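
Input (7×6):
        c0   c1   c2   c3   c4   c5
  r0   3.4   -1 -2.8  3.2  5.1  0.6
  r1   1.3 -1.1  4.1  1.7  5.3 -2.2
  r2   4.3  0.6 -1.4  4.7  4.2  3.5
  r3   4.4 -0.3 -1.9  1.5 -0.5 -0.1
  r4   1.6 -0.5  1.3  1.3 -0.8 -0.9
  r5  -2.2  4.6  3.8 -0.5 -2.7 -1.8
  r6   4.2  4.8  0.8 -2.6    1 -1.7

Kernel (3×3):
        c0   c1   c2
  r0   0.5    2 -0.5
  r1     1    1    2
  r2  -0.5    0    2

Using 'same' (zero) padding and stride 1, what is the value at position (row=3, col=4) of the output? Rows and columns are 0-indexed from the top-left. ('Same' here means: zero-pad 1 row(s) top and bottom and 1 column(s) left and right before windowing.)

The receptive field on the zero-padded input at this output position is [4.7 4.2 3.5 / 1.5 -0.5 -0.1 / 1.3 -0.8 -0.9]. Elementwise product with the kernel and sum: 4.7·0.5 + 4.2·2 + 3.5·-0.5 + 1.5·1 + -0.5·1 + -0.1·2 + 1.3·-0.5 + -0.9·2.

7.35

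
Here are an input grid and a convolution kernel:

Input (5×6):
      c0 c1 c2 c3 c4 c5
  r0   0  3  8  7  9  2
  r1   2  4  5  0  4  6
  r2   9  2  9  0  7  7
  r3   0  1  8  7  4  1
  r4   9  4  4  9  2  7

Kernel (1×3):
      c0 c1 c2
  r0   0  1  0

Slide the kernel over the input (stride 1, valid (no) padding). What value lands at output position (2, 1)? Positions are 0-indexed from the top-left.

9

The receptive field on the input at this output position is [2 9 0]. Elementwise product with the kernel and sum: 9·1.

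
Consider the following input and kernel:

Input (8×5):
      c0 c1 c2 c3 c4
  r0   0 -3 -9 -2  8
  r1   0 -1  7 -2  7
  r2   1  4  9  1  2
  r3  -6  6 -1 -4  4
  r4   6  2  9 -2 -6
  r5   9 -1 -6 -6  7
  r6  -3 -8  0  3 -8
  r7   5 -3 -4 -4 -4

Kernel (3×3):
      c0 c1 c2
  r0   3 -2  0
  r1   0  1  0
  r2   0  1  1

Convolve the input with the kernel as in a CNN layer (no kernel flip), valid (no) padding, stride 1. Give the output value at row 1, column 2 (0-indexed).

26

The receptive field on the input at this output position is [7 -2 7 / 9 1 2 / -1 -4 4]. Elementwise product with the kernel and sum: 7·3 + -2·-2 + 1·1 + -4·1 + 4·1.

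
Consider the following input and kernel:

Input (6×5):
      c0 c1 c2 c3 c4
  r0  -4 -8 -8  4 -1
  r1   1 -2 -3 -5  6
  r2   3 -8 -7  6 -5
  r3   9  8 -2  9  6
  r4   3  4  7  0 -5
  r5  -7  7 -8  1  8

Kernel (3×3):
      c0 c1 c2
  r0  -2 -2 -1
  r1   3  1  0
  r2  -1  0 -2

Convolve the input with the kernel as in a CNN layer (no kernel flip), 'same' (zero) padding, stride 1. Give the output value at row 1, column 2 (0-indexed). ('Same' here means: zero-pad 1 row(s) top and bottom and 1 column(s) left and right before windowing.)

15

The receptive field on the zero-padded input at this output position is [-8 -8 4 / -2 -3 -5 / -8 -7 6]. Elementwise product with the kernel and sum: -8·-2 + -8·-2 + 4·-1 + -2·3 + -3·1 + -8·-1 + 6·-2.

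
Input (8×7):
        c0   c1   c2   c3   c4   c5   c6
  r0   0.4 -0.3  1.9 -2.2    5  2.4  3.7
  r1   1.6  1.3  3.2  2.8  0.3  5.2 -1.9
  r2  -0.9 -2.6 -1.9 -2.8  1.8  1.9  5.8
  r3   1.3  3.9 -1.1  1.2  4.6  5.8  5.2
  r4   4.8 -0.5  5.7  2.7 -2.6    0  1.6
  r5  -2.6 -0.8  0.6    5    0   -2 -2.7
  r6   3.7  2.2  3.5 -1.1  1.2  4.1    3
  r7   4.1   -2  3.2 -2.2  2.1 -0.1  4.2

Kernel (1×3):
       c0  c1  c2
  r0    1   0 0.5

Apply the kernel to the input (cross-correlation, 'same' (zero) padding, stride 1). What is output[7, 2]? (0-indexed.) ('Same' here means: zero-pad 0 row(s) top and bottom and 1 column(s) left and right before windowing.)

The receptive field on the zero-padded input at this output position is [-2 3.2 -2.2]. Elementwise product with the kernel and sum: -2·1 + -2.2·0.5.

-3.1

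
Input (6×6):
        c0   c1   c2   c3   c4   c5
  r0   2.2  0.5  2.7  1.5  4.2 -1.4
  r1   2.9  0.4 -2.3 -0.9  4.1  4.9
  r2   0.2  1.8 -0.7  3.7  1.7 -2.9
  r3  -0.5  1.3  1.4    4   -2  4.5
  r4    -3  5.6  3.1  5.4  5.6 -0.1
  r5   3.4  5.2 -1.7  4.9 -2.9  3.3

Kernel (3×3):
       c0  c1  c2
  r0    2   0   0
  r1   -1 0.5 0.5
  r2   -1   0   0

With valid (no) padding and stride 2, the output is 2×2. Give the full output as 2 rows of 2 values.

0.35 10
5.25 -4.9

Output[0,0]: The receptive field on the input at this output position is [2.2 0.5 2.7 / 2.9 0.4 -2.3 / 0.2 1.8 -0.7]. Elementwise product with the kernel and sum: 2.2·2 + 2.9·-1 + 0.4·0.5 + -2.3·0.5 + 0.2·-1.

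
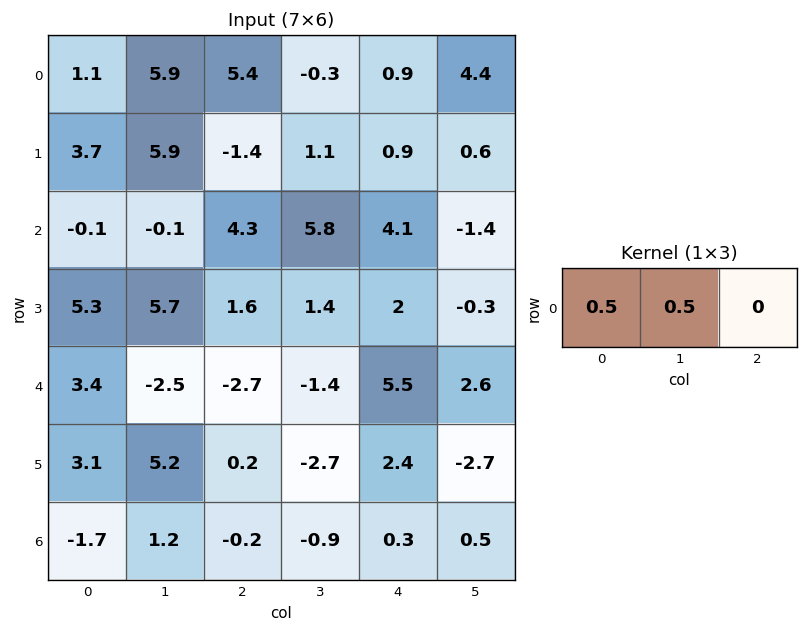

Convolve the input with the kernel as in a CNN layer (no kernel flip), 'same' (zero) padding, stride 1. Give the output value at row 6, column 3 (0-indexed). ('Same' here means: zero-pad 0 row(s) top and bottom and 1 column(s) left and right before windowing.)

The receptive field on the zero-padded input at this output position is [-0.2 -0.9 0.3]. Elementwise product with the kernel and sum: -0.2·0.5 + -0.9·0.5.

-0.55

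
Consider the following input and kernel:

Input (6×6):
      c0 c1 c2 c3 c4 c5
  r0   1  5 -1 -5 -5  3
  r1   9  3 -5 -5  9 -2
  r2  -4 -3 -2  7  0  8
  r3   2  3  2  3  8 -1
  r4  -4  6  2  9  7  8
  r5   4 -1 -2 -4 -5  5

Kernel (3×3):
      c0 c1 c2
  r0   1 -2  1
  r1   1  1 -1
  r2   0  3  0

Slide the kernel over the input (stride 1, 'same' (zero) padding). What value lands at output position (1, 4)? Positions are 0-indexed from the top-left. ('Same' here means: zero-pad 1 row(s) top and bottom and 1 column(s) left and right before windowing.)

The receptive field on the zero-padded input at this output position is [-5 -5 3 / -5 9 -2 / 7 0 8]. Elementwise product with the kernel and sum: -5·1 + -5·-2 + 3·1 + -5·1 + 9·1 + -2·-1 + 0·3.

14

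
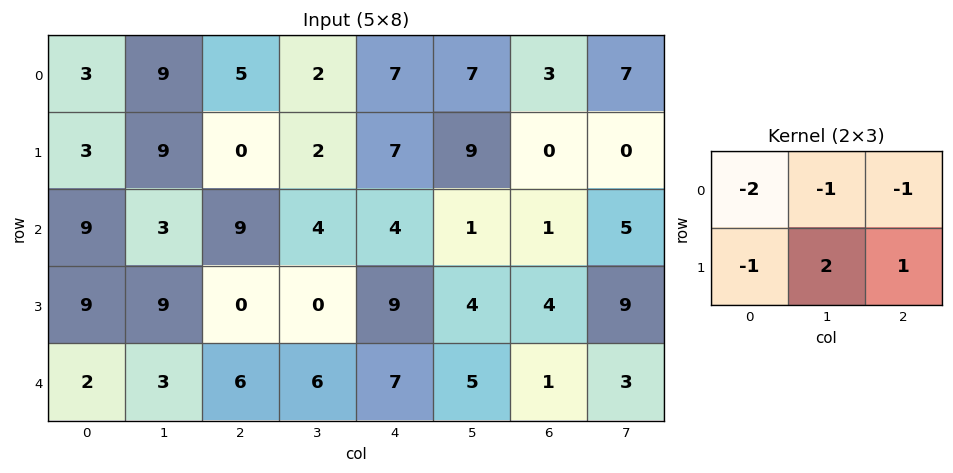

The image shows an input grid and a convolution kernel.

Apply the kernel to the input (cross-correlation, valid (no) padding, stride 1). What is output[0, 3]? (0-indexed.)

The receptive field on the input at this output position is [2 7 7 / 2 7 9]. Elementwise product with the kernel and sum: 2·-2 + 7·-1 + 7·-1 + 2·-1 + 7·2 + 9·1.

3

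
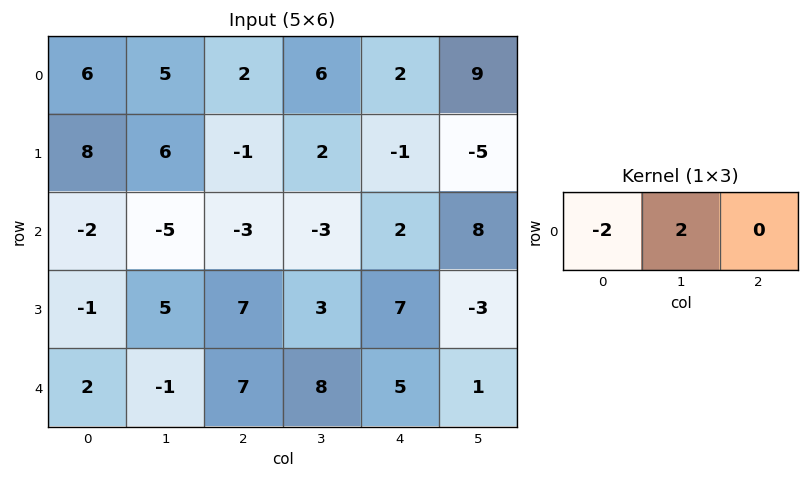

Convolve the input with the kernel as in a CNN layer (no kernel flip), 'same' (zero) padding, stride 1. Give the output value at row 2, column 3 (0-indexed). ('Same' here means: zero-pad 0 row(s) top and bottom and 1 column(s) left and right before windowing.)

0

The receptive field on the zero-padded input at this output position is [-3 -3 2]. Elementwise product with the kernel and sum: -3·-2 + -3·2.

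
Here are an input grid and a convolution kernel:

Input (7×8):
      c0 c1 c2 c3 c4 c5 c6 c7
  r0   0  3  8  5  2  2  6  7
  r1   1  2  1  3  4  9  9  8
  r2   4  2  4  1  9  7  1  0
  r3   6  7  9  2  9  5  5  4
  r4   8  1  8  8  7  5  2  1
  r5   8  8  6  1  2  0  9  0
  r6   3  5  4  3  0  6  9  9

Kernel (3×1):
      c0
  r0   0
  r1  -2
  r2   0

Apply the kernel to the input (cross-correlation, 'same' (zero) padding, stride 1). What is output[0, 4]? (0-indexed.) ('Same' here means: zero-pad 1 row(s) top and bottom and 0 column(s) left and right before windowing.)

-4

The receptive field on the zero-padded input at this output position is [0 / 2 / 4]. Elementwise product with the kernel and sum: 2·-2.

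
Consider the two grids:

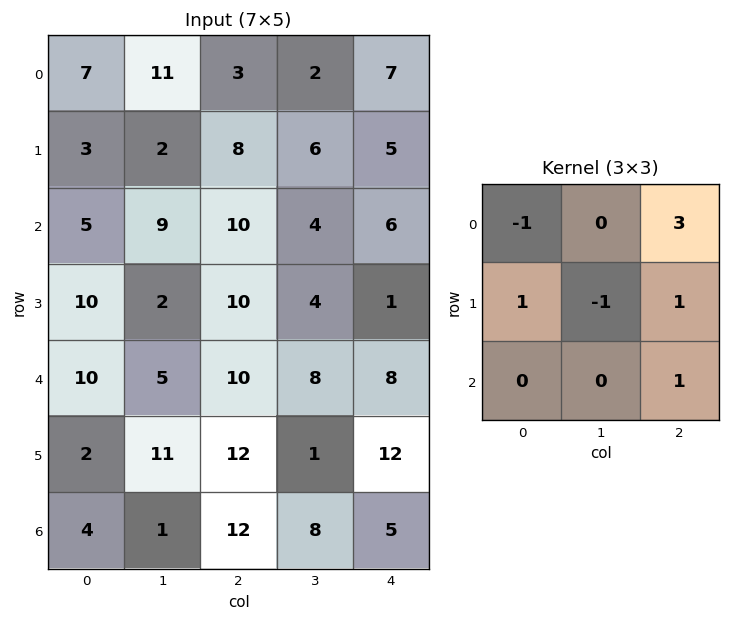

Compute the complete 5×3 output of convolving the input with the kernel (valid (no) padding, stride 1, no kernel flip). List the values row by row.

21 -1 31
37 23 20
53 7 23
47 14 15
35 27 42

Output[0,0]: The receptive field on the input at this output position is [7 11 3 / 3 2 8 / 5 9 10]. Elementwise product with the kernel and sum: 7·-1 + 3·3 + 3·1 + 2·-1 + 8·1 + 10·1.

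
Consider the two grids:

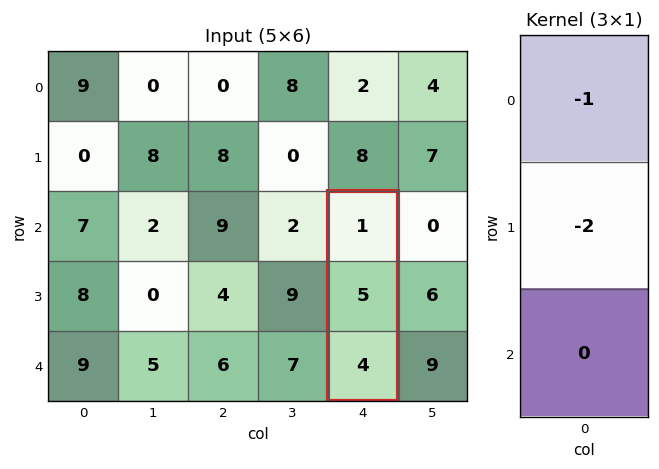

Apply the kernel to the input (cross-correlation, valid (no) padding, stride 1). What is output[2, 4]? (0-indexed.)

-11

The receptive field on the input at this output position is [1 / 5 / 4]. Elementwise product with the kernel and sum: 1·-1 + 5·-2.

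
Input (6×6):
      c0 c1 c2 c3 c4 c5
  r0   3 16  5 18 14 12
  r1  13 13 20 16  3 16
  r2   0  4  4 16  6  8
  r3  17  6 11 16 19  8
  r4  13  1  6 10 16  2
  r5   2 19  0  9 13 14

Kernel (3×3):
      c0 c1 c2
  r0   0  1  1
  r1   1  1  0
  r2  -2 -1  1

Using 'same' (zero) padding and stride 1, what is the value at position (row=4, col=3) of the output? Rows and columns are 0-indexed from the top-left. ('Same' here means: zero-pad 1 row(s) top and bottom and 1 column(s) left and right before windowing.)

The receptive field on the zero-padded input at this output position is [11 16 19 / 6 10 16 / 0 9 13]. Elementwise product with the kernel and sum: 16·1 + 19·1 + 6·1 + 10·1 + 0·-2 + 9·-1 + 13·1.

55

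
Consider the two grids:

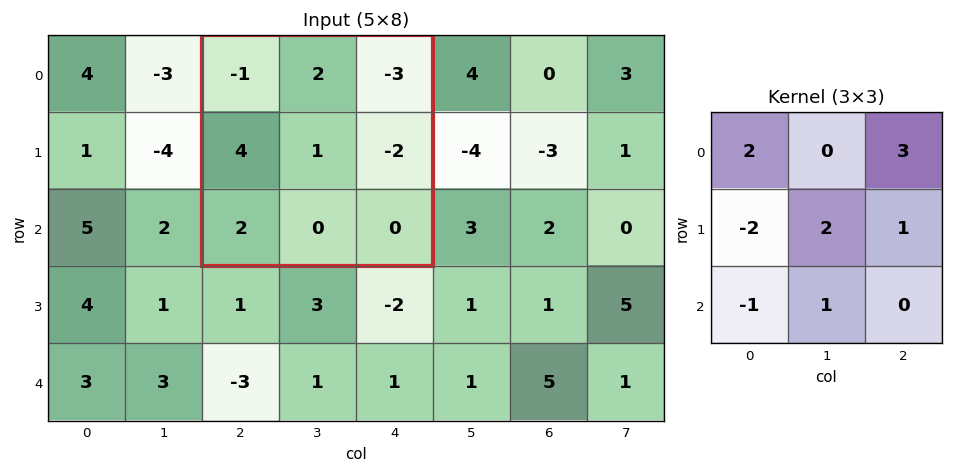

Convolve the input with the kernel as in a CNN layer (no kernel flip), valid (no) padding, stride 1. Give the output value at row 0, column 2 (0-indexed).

-21

The receptive field on the input at this output position is [-1 2 -3 / 4 1 -2 / 2 0 0]. Elementwise product with the kernel and sum: -1·2 + -3·3 + 4·-2 + 1·2 + -2·1 + 2·-1 + 0·1.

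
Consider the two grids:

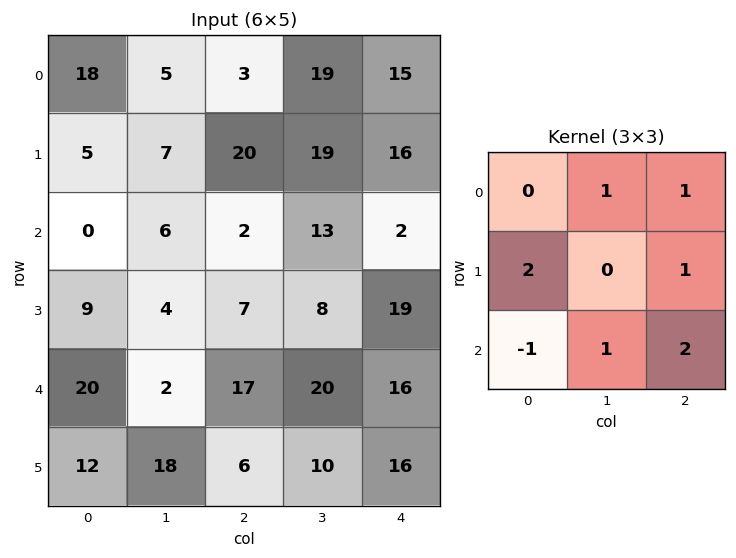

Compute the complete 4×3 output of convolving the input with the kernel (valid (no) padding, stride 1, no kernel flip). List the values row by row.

48 77 105
38 83 80
49 86 83
86 47 113

Output[0,0]: The receptive field on the input at this output position is [18 5 3 / 5 7 20 / 0 6 2]. Elementwise product with the kernel and sum: 5·1 + 3·1 + 5·2 + 20·1 + 0·-1 + 6·1 + 2·2.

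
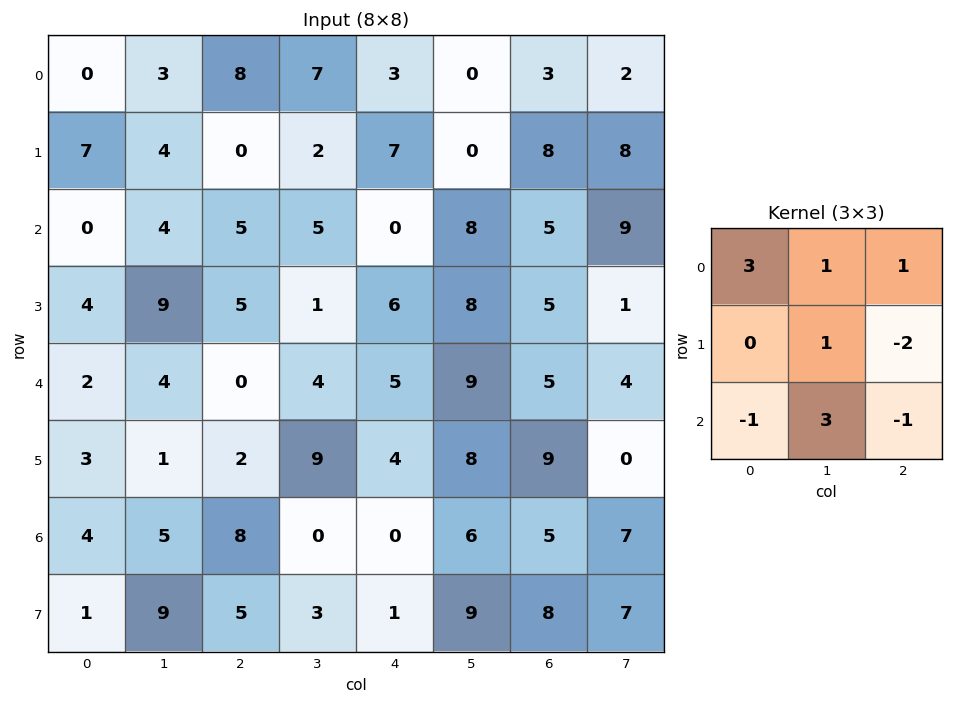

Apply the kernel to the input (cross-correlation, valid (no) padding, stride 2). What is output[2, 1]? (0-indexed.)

The receptive field on the input at this output position is [0 4 5 / 2 9 4 / 8 0 0]. Elementwise product with the kernel and sum: 0·3 + 4·1 + 5·1 + 9·1 + 4·-2 + 8·-1 + 0·3 + 0·-1.

2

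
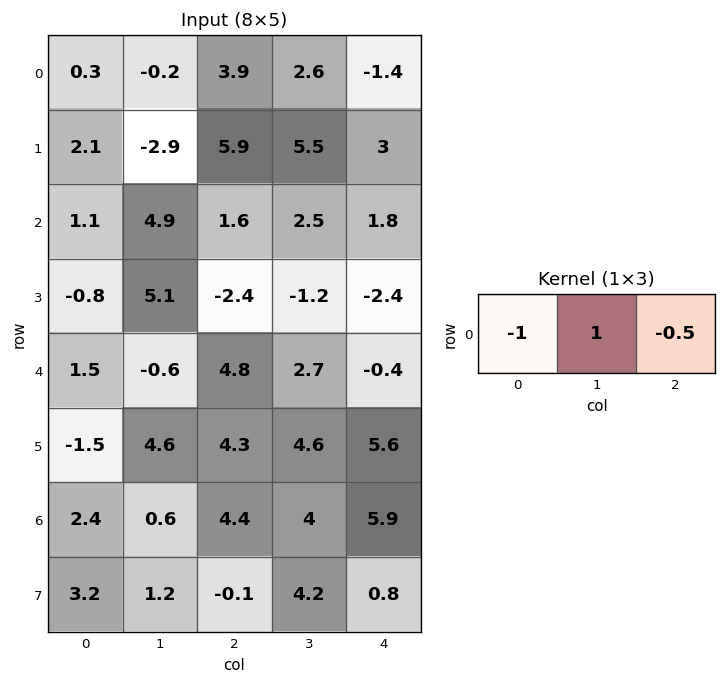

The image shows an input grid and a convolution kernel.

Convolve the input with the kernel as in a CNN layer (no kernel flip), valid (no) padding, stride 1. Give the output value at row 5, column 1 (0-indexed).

-2.6

The receptive field on the input at this output position is [4.6 4.3 4.6]. Elementwise product with the kernel and sum: 4.6·-1 + 4.3·1 + 4.6·-0.5.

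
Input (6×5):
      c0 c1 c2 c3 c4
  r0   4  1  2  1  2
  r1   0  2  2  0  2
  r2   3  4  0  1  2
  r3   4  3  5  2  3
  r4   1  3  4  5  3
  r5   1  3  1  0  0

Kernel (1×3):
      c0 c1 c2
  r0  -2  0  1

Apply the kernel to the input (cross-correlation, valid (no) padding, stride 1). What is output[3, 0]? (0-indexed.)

The receptive field on the input at this output position is [4 3 5]. Elementwise product with the kernel and sum: 4·-2 + 5·1.

-3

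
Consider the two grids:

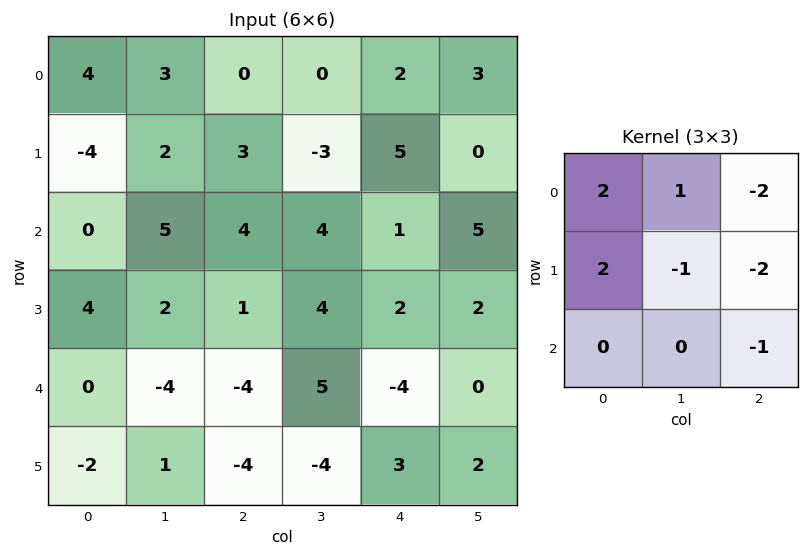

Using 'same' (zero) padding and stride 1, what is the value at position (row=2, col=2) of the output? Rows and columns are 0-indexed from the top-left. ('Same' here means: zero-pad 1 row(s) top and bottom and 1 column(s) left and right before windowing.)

The receptive field on the zero-padded input at this output position is [2 3 -3 / 5 4 4 / 2 1 4]. Elementwise product with the kernel and sum: 2·2 + 3·1 + -3·-2 + 5·2 + 4·-1 + 4·-2 + 4·-1.

7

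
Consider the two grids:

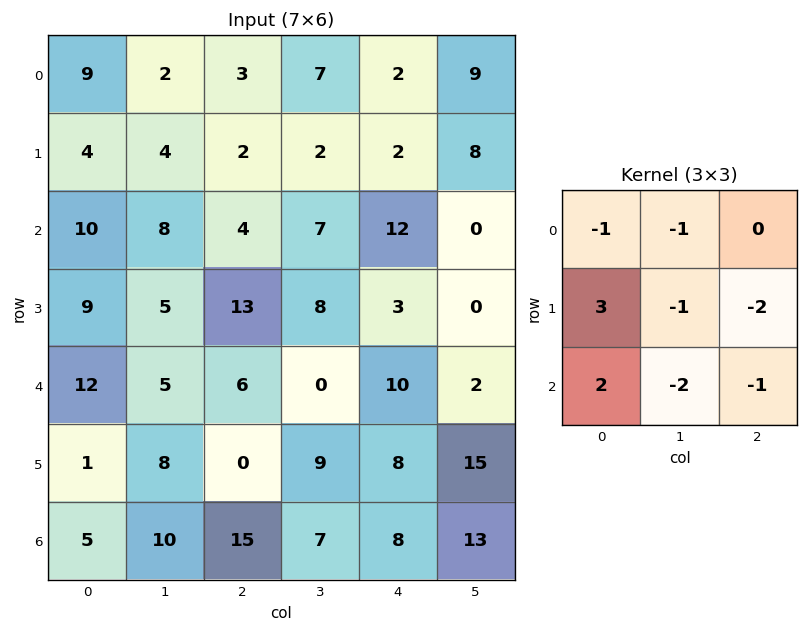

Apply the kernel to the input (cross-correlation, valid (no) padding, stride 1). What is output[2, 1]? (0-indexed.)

-28

The receptive field on the input at this output position is [8 4 7 / 5 13 8 / 5 6 0]. Elementwise product with the kernel and sum: 8·-1 + 4·-1 + 5·3 + 13·-1 + 8·-2 + 5·2 + 6·-2 + 0·-1.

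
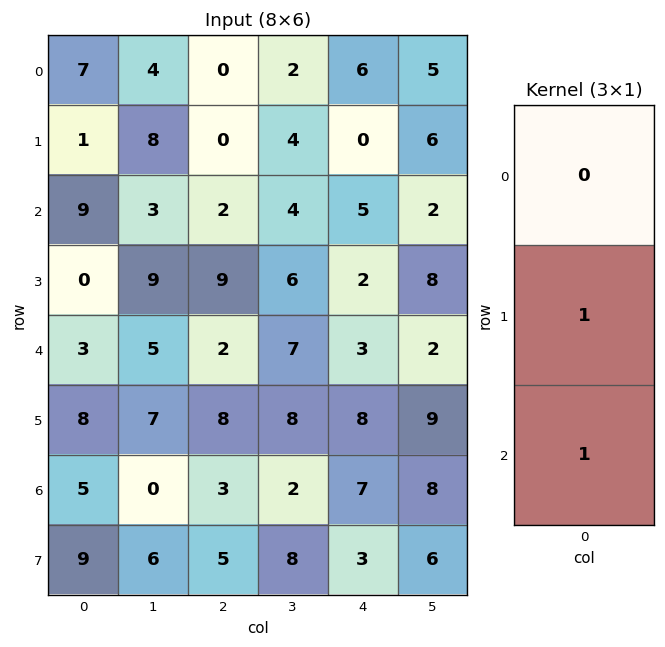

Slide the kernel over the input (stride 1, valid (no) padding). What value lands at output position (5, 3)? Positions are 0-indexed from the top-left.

The receptive field on the input at this output position is [8 / 2 / 8]. Elementwise product with the kernel and sum: 2·1 + 8·1.

10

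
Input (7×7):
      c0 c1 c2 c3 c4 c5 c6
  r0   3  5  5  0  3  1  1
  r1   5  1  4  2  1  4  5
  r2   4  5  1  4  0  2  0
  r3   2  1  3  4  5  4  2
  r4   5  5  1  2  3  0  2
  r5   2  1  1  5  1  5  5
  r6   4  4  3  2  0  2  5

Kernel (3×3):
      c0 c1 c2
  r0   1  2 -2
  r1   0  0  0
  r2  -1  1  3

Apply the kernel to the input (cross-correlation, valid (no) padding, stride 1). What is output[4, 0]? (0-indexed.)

22

The receptive field on the input at this output position is [5 5 1 / 2 1 1 / 4 4 3]. Elementwise product with the kernel and sum: 5·1 + 5·2 + 1·-2 + 4·-1 + 4·1 + 3·3.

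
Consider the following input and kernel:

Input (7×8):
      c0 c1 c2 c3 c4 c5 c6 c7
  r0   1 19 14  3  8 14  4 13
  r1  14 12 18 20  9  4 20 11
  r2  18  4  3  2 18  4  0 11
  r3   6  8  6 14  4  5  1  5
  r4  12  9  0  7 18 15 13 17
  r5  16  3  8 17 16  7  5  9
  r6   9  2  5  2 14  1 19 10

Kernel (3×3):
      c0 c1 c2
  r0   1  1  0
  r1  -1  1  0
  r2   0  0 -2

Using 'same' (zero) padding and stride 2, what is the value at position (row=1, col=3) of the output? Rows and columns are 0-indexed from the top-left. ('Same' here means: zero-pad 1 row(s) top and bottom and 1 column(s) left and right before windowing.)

10

The receptive field on the zero-padded input at this output position is [4 20 11 / 4 0 11 / 5 1 5]. Elementwise product with the kernel and sum: 4·1 + 20·1 + 4·-1 + 0·1 + 5·-2.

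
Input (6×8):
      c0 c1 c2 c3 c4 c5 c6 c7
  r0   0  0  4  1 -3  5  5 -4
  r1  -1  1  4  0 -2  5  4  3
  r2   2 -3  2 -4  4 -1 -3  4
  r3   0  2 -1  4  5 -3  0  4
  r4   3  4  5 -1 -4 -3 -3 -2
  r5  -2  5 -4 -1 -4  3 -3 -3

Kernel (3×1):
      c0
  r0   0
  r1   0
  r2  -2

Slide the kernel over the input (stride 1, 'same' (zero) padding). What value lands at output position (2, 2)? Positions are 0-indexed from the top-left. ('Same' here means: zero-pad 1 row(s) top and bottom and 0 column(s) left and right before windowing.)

2

The receptive field on the zero-padded input at this output position is [4 / 2 / -1]. Elementwise product with the kernel and sum: -1·-2.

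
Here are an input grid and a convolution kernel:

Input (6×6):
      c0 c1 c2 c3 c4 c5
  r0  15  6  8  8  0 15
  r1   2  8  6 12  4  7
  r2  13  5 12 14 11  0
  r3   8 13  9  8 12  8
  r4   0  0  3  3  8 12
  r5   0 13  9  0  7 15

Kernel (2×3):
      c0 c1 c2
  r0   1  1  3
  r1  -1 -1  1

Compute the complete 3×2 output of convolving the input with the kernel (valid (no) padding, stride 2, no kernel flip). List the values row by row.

41 2
42 54
5 28

Output[0,0]: The receptive field on the input at this output position is [15 6 8 / 2 8 6]. Elementwise product with the kernel and sum: 15·1 + 6·1 + 8·3 + 2·-1 + 8·-1 + 6·1.
Output[0,1]: The receptive field on the input at this output position is [8 8 0 / 6 12 4]. Elementwise product with the kernel and sum: 8·1 + 8·1 + 0·3 + 6·-1 + 12·-1 + 4·1.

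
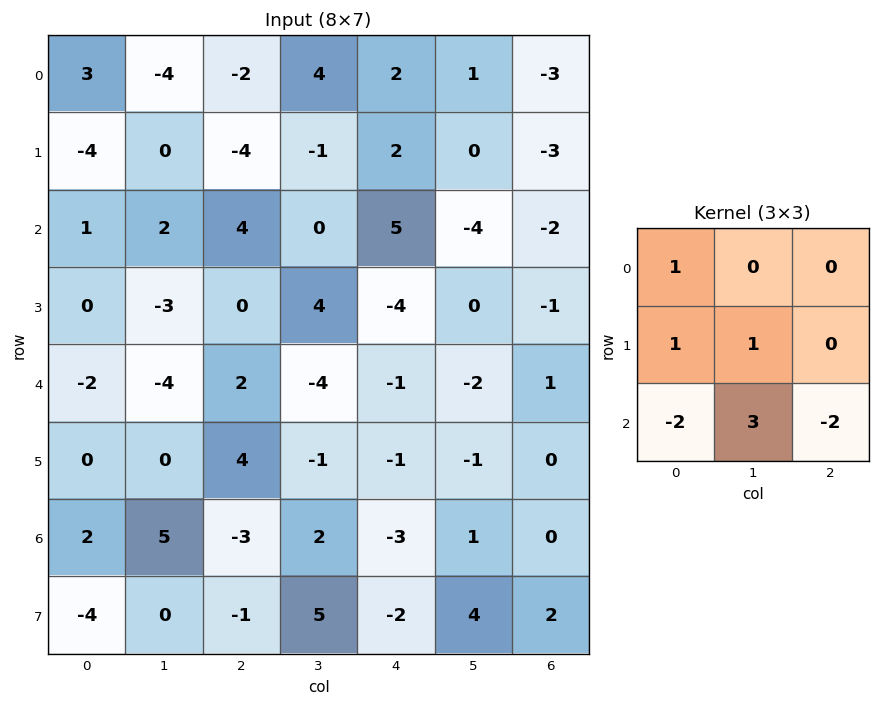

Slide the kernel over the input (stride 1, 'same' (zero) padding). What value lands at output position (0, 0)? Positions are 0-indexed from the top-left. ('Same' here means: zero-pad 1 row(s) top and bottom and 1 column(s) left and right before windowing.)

-9

The receptive field on the zero-padded input at this output position is [0 0 0 / 0 3 -4 / 0 -4 0]. Elementwise product with the kernel and sum: 0·1 + 0·1 + 3·1 + 0·-2 + -4·3 + 0·-2.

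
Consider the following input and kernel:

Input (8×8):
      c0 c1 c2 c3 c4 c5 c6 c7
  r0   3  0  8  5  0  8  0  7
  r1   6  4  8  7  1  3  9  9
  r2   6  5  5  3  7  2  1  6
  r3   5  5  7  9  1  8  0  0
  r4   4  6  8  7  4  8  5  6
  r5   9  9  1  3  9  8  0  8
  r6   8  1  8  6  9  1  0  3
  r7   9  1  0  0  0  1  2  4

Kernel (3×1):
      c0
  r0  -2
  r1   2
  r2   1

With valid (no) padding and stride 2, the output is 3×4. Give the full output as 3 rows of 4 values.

12 5 9 19
2 12 -8 3
18 -6 19 -10

Output[0,0]: The receptive field on the input at this output position is [3 / 6 / 6]. Elementwise product with the kernel and sum: 3·-2 + 6·2 + 6·1.
Output[0,1]: The receptive field on the input at this output position is [8 / 8 / 5]. Elementwise product with the kernel and sum: 8·-2 + 8·2 + 5·1.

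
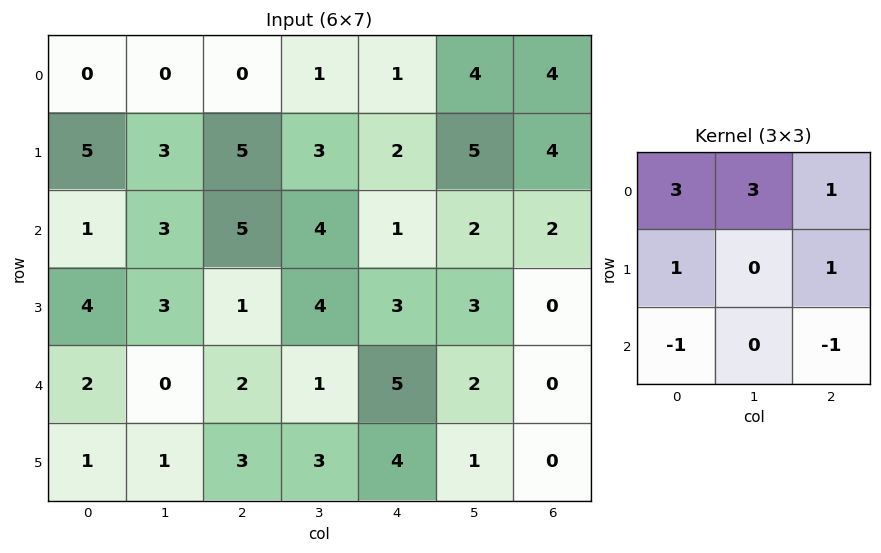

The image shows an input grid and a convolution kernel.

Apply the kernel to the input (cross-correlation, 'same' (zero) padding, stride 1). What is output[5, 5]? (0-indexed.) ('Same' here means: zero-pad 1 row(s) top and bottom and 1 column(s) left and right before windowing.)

25

The receptive field on the zero-padded input at this output position is [5 2 0 / 4 1 0 / 0 0 0]. Elementwise product with the kernel and sum: 5·3 + 2·3 + 0·1 + 4·1 + 0·1 + 0·-1 + 0·-1.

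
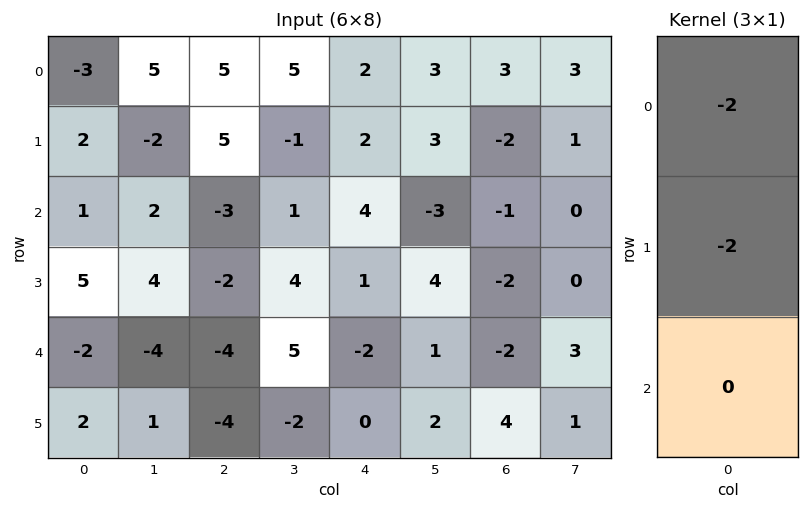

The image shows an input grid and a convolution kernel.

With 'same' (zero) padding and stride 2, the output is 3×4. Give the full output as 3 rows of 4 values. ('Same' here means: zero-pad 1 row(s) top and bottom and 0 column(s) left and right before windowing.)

6 -10 -4 -6
-6 -4 -12 6
-6 12 2 8

Output[0,0]: The receptive field on the zero-padded input at this output position is [0 / -3 / 2]. Elementwise product with the kernel and sum: 0·-2 + -3·-2.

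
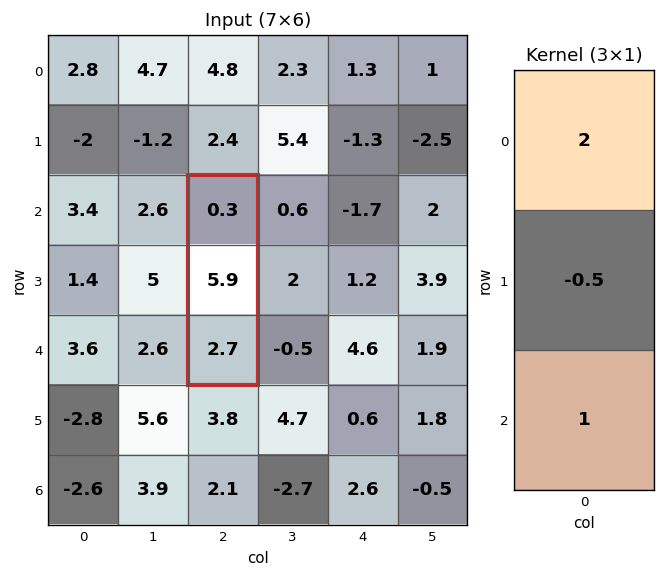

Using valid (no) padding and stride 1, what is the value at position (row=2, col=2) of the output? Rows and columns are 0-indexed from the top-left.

0.35

The receptive field on the input at this output position is [0.3 / 5.9 / 2.7]. Elementwise product with the kernel and sum: 0.3·2 + 5.9·-0.5 + 2.7·1.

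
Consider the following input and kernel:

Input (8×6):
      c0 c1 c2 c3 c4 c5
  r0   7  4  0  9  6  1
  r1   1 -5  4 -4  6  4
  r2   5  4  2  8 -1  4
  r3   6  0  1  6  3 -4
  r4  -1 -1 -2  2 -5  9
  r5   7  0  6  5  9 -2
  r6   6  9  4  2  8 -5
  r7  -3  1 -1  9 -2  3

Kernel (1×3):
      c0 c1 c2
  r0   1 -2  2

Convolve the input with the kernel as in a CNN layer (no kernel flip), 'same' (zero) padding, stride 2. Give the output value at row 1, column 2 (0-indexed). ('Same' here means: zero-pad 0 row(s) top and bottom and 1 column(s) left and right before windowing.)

18

The receptive field on the zero-padded input at this output position is [8 -1 4]. Elementwise product with the kernel and sum: 8·1 + -1·-2 + 4·2.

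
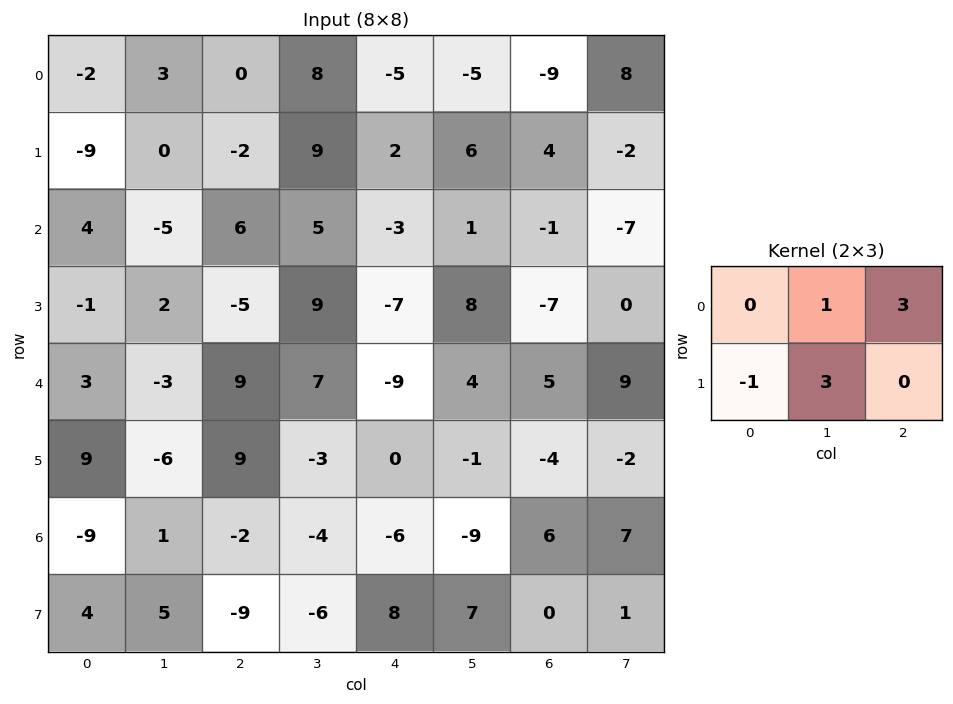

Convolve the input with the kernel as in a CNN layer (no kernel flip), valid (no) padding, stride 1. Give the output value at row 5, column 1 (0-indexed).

The receptive field on the input at this output position is [-6 9 -3 / 1 -2 -4]. Elementwise product with the kernel and sum: 9·1 + -3·3 + 1·-1 + -2·3.

-7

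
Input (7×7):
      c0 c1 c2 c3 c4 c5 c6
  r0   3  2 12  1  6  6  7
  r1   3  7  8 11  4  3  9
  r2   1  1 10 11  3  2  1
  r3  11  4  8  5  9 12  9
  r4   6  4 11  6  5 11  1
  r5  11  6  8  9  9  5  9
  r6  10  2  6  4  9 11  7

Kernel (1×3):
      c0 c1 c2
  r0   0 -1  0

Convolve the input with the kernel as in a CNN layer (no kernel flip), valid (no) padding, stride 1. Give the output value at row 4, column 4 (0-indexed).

The receptive field on the input at this output position is [5 11 1]. Elementwise product with the kernel and sum: 11·-1.

-11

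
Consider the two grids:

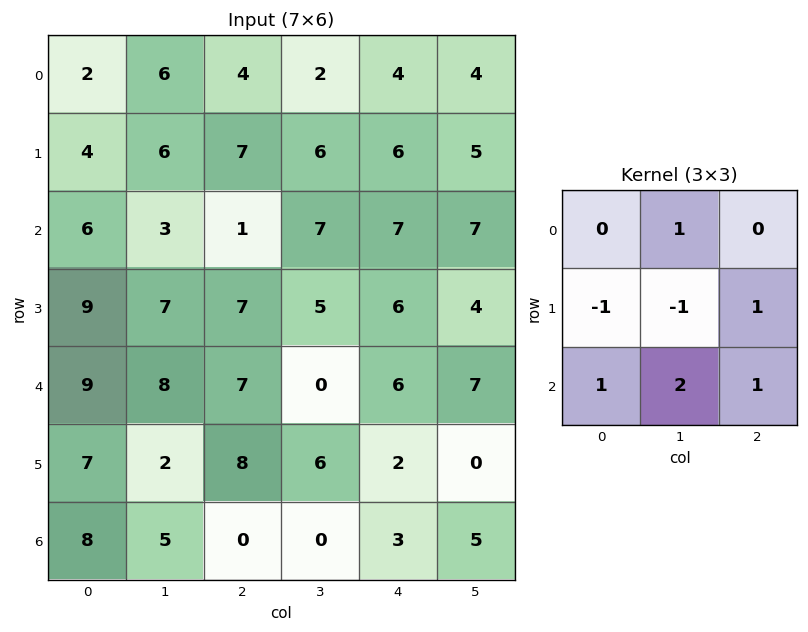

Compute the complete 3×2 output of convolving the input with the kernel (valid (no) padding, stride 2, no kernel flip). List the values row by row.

Output[0,0]: The receptive field on the input at this output position is [2 6 4 / 4 6 7 / 6 3 1]. Elementwise product with the kernel and sum: 6·1 + 4·-1 + 6·-1 + 7·1 + 6·1 + 3·2 + 1·1.

16 17
26 14
25 -9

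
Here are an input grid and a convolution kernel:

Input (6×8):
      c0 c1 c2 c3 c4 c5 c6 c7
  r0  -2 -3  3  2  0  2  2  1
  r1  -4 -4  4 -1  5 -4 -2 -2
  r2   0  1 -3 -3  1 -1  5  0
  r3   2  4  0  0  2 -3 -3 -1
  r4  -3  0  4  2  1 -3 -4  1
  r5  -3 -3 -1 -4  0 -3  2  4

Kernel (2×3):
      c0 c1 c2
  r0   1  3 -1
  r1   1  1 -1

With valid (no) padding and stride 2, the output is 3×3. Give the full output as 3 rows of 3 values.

Output[0,0]: The receptive field on the input at this output position is [-2 -3 3 / -4 -4 4]. Elementwise product with the kernel and sum: -2·1 + -3·3 + 3·-1 + -4·1 + -4·1 + 4·-1.
Output[0,1]: The receptive field on the input at this output position is [3 2 0 / 4 -1 5]. Elementwise product with the kernel and sum: 3·1 + 2·3 + 0·-1 + 4·1 + -1·1 + 5·-1.

-26 7 7
12 -15 -5
-12 4 -9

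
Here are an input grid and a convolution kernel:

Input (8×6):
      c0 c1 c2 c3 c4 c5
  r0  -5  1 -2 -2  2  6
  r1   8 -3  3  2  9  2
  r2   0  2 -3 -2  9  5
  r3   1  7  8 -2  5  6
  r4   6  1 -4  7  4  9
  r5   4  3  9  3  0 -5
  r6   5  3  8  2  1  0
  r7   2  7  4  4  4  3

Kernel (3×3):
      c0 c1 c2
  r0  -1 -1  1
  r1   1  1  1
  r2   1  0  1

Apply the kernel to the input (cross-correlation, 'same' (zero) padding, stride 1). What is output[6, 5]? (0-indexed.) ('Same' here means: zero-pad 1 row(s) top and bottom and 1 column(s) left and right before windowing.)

10

The receptive field on the zero-padded input at this output position is [0 -5 0 / 1 0 0 / 4 3 0]. Elementwise product with the kernel and sum: 0·-1 + -5·-1 + 0·1 + 1·1 + 0·1 + 0·1 + 4·1 + 0·1.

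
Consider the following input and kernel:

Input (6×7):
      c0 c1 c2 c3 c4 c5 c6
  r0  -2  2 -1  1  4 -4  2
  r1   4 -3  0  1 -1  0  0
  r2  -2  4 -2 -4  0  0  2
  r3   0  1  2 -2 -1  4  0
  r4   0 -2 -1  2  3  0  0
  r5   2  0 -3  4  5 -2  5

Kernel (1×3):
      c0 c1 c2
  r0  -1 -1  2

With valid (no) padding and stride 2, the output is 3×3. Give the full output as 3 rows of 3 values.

Output[0,0]: The receptive field on the input at this output position is [-2 2 -1]. Elementwise product with the kernel and sum: -2·-1 + 2·-1 + -1·2.

-2 8 4
-6 6 4
0 5 -3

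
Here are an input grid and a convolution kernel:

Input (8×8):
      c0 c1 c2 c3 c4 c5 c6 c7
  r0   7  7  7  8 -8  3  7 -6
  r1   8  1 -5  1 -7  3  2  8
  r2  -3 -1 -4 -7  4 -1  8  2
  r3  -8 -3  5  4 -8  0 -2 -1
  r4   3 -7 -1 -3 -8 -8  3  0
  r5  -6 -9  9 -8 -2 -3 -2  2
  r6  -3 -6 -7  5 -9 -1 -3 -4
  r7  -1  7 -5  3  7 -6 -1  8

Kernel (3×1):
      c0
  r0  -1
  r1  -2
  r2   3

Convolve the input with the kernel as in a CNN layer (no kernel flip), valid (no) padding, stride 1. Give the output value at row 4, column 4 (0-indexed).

-15

The receptive field on the input at this output position is [-8 / -2 / -9]. Elementwise product with the kernel and sum: -8·-1 + -2·-2 + -9·3.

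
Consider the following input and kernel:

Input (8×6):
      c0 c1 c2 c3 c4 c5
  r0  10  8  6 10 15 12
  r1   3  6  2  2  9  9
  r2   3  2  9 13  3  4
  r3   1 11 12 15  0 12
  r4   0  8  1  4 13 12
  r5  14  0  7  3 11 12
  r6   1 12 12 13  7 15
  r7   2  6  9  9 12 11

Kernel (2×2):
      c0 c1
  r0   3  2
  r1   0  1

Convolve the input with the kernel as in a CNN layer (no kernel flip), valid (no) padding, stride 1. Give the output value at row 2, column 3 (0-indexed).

The receptive field on the input at this output position is [13 3 / 15 0]. Elementwise product with the kernel and sum: 13·3 + 3·2 + 0·1.

45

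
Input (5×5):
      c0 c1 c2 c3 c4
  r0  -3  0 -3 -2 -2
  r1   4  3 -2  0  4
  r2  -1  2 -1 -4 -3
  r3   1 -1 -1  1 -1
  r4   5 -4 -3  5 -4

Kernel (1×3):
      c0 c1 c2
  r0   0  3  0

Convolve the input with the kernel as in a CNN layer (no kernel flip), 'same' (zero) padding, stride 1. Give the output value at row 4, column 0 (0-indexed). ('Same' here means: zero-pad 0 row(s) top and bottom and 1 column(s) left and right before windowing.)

15

The receptive field on the zero-padded input at this output position is [0 5 -4]. Elementwise product with the kernel and sum: 5·3.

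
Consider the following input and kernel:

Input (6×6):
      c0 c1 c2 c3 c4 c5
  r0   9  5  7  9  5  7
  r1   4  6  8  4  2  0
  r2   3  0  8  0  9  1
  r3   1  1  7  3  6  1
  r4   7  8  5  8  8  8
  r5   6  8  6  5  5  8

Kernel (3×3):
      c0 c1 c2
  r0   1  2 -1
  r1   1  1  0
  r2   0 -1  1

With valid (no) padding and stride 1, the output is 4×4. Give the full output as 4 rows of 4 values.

Output[0,0]: The receptive field on the input at this output position is [9 5 7 / 4 6 8 / 3 0 8]. Elementwise product with the kernel and sum: 9·1 + 5·2 + 7·-1 + 4·1 + 6·1 + 0·-1 + 8·1.

30 16 41 10
17 22 25 12
-6 27 9 26
9 24 20 33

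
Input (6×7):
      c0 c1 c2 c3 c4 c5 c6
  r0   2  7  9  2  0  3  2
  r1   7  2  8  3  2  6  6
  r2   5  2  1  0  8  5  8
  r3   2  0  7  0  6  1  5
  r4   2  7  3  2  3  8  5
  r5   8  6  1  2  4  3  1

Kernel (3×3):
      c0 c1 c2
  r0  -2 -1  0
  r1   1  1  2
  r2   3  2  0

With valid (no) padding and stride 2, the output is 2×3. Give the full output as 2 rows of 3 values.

Output[0,0]: The receptive field on the input at this output position is [2 7 9 / 7 2 8 / 5 2 1]. Elementwise product with the kernel and sum: 2·-2 + 7·-1 + 7·1 + 2·1 + 8·2 + 5·3 + 2·2.
Output[0,1]: The receptive field on the input at this output position is [9 2 0 / 8 3 2 / 1 0 8]. Elementwise product with the kernel and sum: 9·-2 + 2·-1 + 8·1 + 3·1 + 2·2 + 1·3 + 0·2.

33 -2 51
24 30 21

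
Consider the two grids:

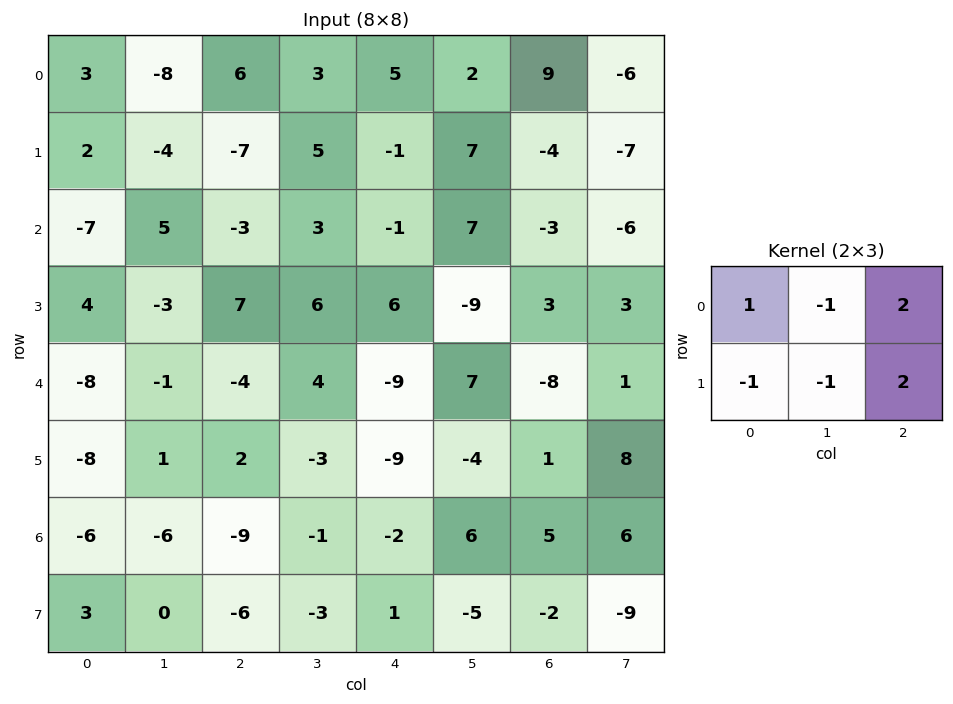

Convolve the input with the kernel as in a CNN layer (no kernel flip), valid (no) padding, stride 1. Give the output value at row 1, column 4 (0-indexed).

The receptive field on the input at this output position is [-1 7 -4 / -1 7 -3]. Elementwise product with the kernel and sum: -1·1 + 7·-1 + -4·2 + -1·-1 + 7·-1 + -3·2.

-28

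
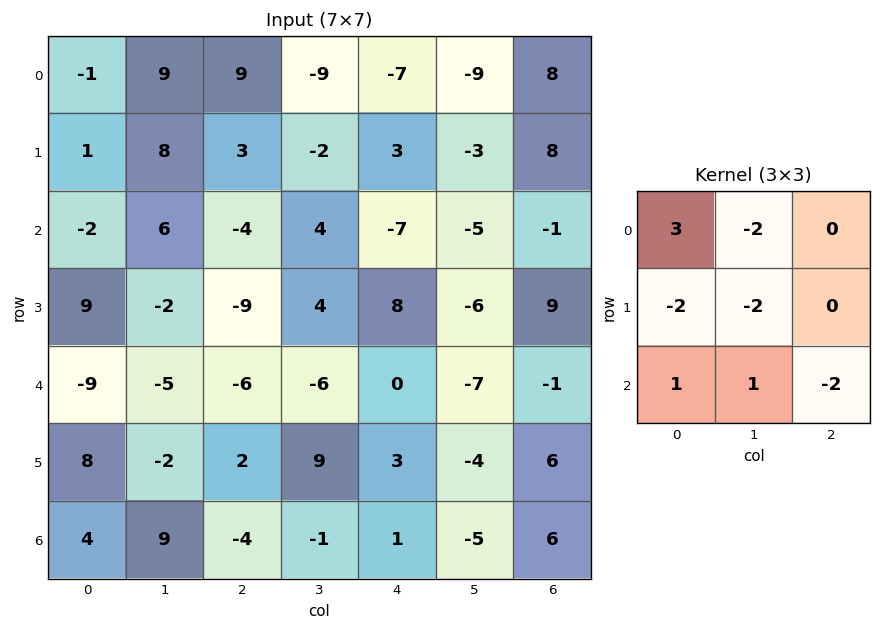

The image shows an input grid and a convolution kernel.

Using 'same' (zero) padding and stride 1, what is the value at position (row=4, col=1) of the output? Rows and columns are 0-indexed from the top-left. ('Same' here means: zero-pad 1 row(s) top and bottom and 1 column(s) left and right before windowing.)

The receptive field on the zero-padded input at this output position is [9 -2 -9 / -9 -5 -6 / 8 -2 2]. Elementwise product with the kernel and sum: 9·3 + -2·-2 + -9·-2 + -5·-2 + 8·1 + -2·1 + 2·-2.

61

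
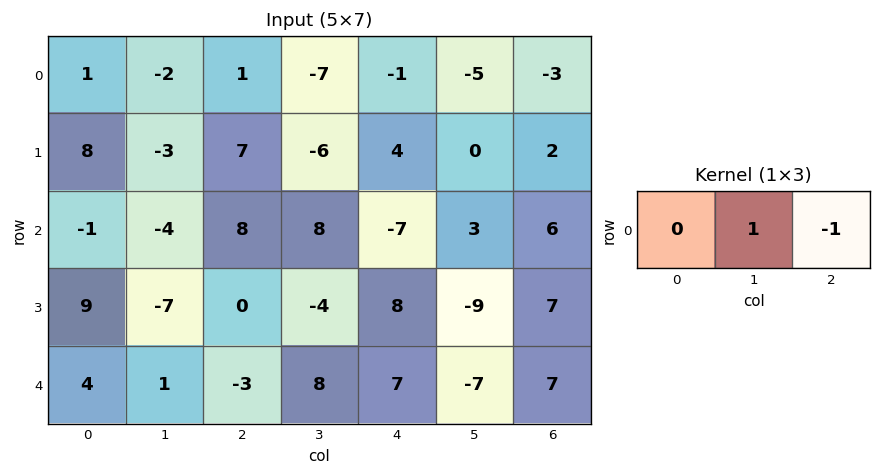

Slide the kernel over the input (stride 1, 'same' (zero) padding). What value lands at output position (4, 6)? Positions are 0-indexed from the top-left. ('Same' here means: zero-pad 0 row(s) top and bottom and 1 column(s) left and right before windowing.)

The receptive field on the zero-padded input at this output position is [-7 7 0]. Elementwise product with the kernel and sum: 7·1 + 0·-1.

7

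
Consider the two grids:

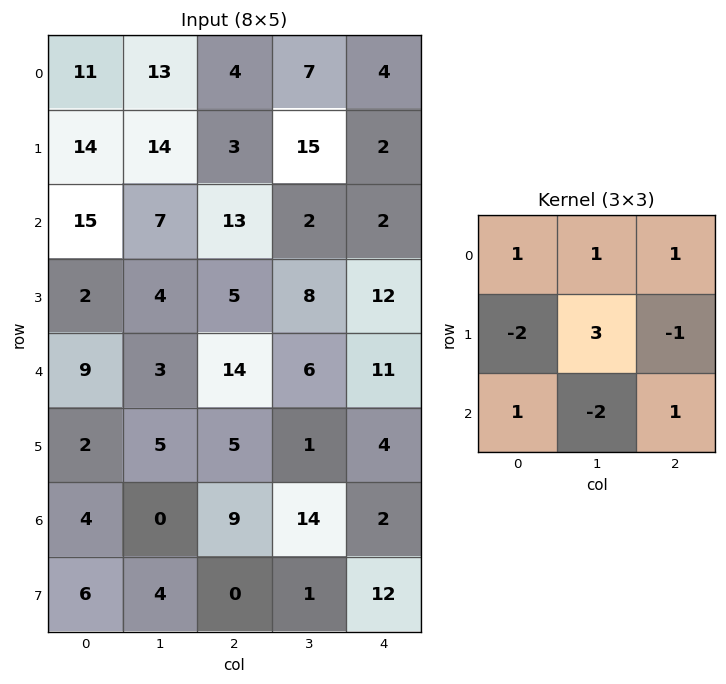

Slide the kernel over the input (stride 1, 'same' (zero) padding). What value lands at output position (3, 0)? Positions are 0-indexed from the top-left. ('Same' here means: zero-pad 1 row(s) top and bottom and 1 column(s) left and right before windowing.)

The receptive field on the zero-padded input at this output position is [0 15 7 / 0 2 4 / 0 9 3]. Elementwise product with the kernel and sum: 0·1 + 15·1 + 7·1 + 0·-2 + 2·3 + 4·-1 + 0·1 + 9·-2 + 3·1.

9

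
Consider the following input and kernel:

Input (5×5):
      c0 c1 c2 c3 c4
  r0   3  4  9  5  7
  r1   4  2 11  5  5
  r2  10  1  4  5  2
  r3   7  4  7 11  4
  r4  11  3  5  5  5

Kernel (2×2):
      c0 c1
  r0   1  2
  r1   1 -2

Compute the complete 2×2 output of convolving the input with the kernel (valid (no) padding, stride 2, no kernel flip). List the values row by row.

Output[0,0]: The receptive field on the input at this output position is [3 4 / 4 2]. Elementwise product with the kernel and sum: 3·1 + 4·2 + 4·1 + 2·-2.

11 20
11 -1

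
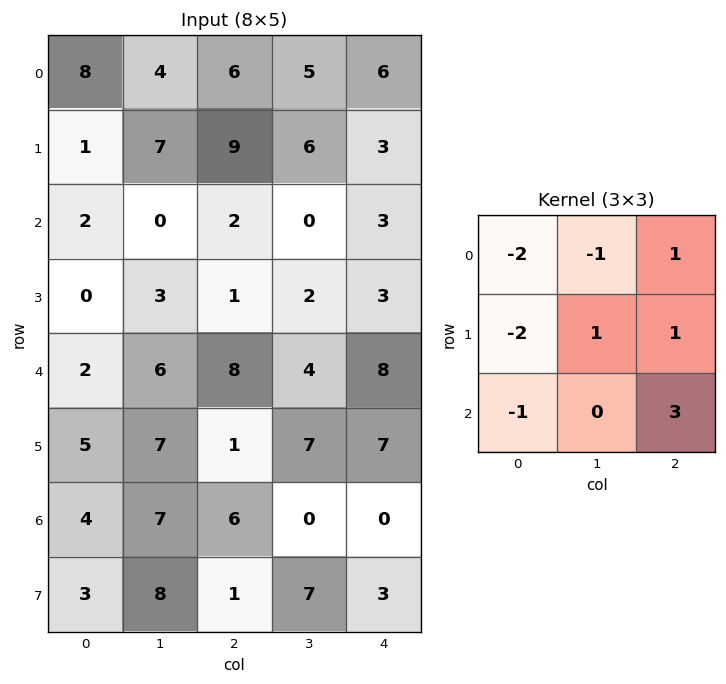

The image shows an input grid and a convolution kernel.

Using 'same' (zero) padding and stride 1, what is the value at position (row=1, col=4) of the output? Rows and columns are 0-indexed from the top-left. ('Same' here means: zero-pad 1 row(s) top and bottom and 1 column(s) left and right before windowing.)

-25

The receptive field on the zero-padded input at this output position is [5 6 0 / 6 3 0 / 0 3 0]. Elementwise product with the kernel and sum: 5·-2 + 6·-1 + 0·1 + 6·-2 + 3·1 + 0·1 + 0·-1 + 0·3.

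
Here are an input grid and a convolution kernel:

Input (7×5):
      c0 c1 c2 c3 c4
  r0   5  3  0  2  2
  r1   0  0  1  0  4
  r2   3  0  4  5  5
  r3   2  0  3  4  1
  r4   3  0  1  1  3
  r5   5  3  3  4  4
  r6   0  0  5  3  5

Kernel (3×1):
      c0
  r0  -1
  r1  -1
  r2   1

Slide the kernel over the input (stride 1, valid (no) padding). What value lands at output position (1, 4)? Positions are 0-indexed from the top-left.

The receptive field on the input at this output position is [4 / 5 / 1]. Elementwise product with the kernel and sum: 4·-1 + 5·-1 + 1·1.

-8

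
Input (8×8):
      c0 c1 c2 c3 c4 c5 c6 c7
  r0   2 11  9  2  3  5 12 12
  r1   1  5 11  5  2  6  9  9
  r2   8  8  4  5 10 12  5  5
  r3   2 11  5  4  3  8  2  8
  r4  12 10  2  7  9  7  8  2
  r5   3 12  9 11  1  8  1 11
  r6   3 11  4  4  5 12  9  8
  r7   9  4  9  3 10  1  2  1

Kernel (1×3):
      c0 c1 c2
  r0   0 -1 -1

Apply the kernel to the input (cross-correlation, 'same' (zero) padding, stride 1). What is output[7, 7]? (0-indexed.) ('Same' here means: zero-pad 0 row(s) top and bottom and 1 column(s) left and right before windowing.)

The receptive field on the zero-padded input at this output position is [2 1 0]. Elementwise product with the kernel and sum: 1·-1 + 0·-1.

-1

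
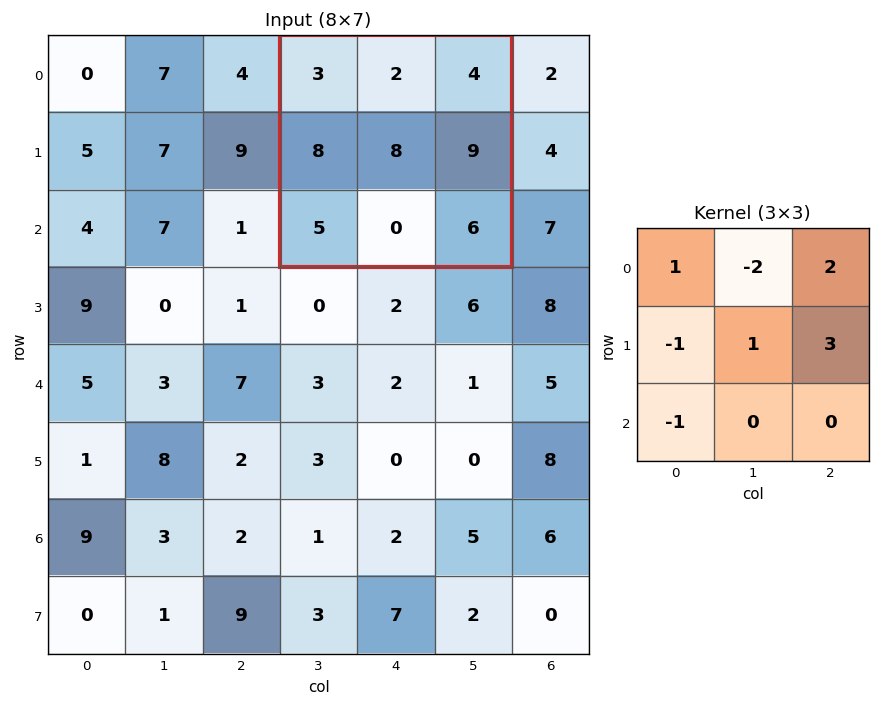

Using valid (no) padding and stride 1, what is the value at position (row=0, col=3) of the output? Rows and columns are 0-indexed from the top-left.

The receptive field on the input at this output position is [3 2 4 / 8 8 9 / 5 0 6]. Elementwise product with the kernel and sum: 3·1 + 2·-2 + 4·2 + 8·-1 + 8·1 + 9·3 + 5·-1.

29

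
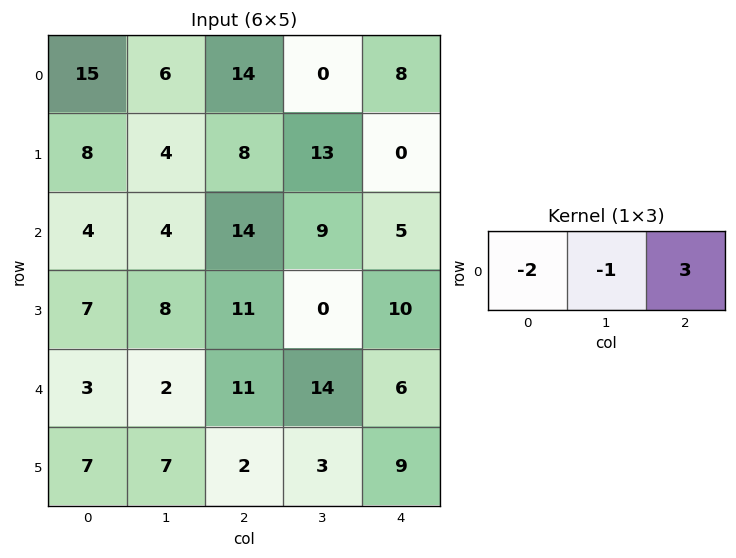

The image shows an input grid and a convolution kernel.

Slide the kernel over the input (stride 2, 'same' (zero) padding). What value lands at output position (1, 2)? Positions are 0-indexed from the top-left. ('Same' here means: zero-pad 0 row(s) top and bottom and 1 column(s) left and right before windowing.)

-23

The receptive field on the zero-padded input at this output position is [9 5 0]. Elementwise product with the kernel and sum: 9·-2 + 5·-1 + 0·3.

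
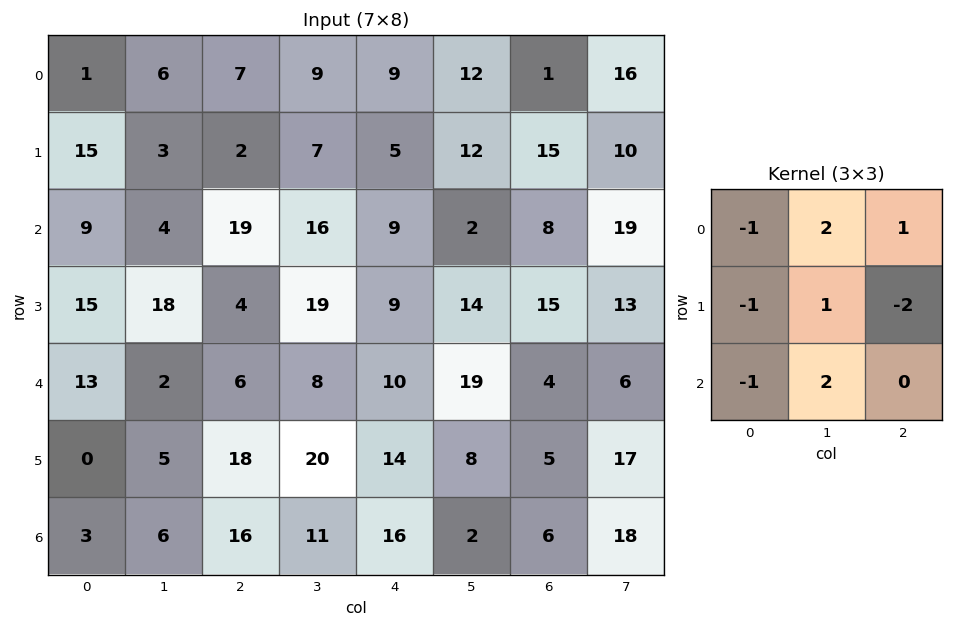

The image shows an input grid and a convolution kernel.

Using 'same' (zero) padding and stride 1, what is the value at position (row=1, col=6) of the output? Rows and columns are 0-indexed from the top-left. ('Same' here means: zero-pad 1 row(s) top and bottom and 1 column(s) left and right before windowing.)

The receptive field on the zero-padded input at this output position is [12 1 16 / 12 15 10 / 2 8 19]. Elementwise product with the kernel and sum: 12·-1 + 1·2 + 16·1 + 12·-1 + 15·1 + 10·-2 + 2·-1 + 8·2.

3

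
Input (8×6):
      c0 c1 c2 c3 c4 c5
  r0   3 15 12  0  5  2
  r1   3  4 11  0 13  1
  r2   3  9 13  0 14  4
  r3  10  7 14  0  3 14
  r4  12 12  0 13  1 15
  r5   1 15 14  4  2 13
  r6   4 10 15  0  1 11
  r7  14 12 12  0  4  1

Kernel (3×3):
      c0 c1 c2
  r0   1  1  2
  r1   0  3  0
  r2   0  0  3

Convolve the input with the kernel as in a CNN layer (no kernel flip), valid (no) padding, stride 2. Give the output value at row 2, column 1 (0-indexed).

30

The receptive field on the input at this output position is [0 13 1 / 14 4 2 / 15 0 1]. Elementwise product with the kernel and sum: 0·1 + 13·1 + 1·2 + 4·3 + 1·3.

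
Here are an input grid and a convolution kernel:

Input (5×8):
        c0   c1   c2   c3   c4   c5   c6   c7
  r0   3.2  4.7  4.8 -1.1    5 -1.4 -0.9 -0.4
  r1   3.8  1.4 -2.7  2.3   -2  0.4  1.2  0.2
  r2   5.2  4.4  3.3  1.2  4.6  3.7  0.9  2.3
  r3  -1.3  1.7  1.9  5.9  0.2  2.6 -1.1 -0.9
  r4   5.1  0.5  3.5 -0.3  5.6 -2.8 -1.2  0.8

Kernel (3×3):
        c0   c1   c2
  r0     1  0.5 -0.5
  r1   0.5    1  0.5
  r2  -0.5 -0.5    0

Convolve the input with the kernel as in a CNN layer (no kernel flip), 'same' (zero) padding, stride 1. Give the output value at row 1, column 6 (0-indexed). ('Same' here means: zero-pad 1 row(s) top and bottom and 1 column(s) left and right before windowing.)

-2.45

The receptive field on the zero-padded input at this output position is [-1.4 -0.9 -0.4 / 0.4 1.2 0.2 / 3.7 0.9 2.3]. Elementwise product with the kernel and sum: -1.4·1 + -0.9·0.5 + -0.4·-0.5 + 0.4·0.5 + 1.2·1 + 0.2·0.5 + 3.7·-0.5 + 0.9·-0.5.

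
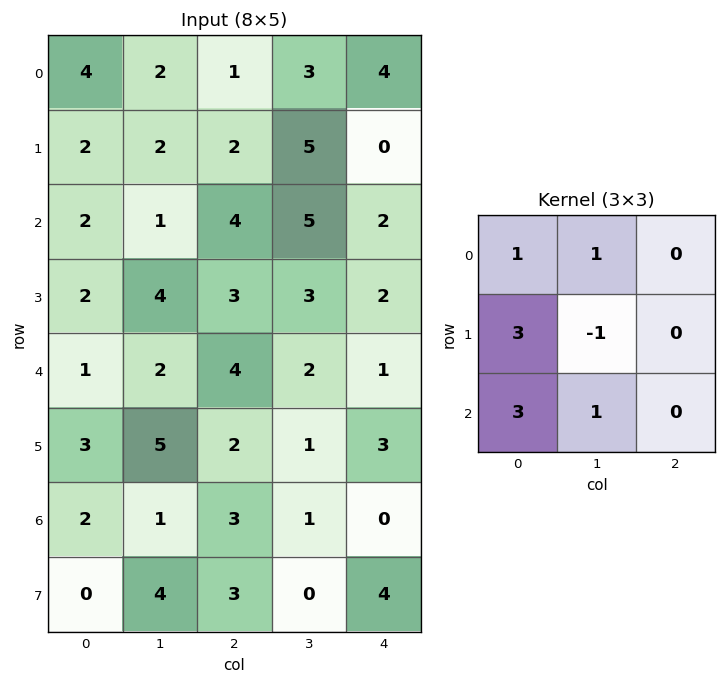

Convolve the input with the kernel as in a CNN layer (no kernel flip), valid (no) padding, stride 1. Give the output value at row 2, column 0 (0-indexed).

10

The receptive field on the input at this output position is [2 1 4 / 2 4 3 / 1 2 4]. Elementwise product with the kernel and sum: 2·1 + 1·1 + 2·3 + 4·-1 + 1·3 + 2·1.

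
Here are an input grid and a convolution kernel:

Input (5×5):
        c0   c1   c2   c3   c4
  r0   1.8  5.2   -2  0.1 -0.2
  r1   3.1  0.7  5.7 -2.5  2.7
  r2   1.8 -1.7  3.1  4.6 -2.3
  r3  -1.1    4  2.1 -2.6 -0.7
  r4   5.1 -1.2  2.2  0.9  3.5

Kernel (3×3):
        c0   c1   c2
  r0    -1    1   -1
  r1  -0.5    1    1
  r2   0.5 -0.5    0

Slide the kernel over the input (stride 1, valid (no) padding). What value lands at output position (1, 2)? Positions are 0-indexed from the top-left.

-7.8

The receptive field on the input at this output position is [5.7 -2.5 2.7 / 3.1 4.6 -2.3 / 2.1 -2.6 -0.7]. Elementwise product with the kernel and sum: 5.7·-1 + -2.5·1 + 2.7·-1 + 3.1·-0.5 + 4.6·1 + -2.3·1 + 2.1·0.5 + -2.6·-0.5.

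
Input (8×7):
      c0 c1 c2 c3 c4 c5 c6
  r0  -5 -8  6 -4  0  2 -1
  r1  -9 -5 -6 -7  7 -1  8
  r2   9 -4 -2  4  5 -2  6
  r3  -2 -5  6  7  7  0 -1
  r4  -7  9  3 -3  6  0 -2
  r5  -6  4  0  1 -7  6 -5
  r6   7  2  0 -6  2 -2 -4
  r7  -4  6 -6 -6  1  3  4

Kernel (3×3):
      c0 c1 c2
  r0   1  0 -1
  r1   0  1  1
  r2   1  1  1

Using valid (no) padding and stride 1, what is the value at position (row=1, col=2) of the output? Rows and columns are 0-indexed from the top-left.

The receptive field on the input at this output position is [-6 -7 7 / -2 4 5 / 6 7 7]. Elementwise product with the kernel and sum: -6·1 + 7·-1 + 4·1 + 5·1 + 6·1 + 7·1 + 7·1.

16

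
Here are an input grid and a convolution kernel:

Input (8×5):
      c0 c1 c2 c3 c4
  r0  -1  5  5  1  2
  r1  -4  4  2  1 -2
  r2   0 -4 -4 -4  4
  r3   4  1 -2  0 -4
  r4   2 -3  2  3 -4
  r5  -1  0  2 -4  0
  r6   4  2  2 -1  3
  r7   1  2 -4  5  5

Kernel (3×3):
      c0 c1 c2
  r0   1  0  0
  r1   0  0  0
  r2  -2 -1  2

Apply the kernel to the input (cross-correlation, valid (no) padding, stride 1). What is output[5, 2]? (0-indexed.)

15

The receptive field on the input at this output position is [2 -4 0 / 2 -1 3 / -4 5 5]. Elementwise product with the kernel and sum: 2·1 + -4·-2 + 5·-1 + 5·2.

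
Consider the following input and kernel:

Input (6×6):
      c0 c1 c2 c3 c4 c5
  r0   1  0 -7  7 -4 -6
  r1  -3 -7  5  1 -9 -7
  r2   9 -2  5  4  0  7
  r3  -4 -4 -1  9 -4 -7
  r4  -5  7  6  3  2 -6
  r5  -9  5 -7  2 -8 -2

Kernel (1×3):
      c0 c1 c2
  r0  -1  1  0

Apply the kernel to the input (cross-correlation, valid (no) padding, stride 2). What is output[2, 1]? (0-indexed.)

The receptive field on the input at this output position is [6 3 2]. Elementwise product with the kernel and sum: 6·-1 + 3·1.

-3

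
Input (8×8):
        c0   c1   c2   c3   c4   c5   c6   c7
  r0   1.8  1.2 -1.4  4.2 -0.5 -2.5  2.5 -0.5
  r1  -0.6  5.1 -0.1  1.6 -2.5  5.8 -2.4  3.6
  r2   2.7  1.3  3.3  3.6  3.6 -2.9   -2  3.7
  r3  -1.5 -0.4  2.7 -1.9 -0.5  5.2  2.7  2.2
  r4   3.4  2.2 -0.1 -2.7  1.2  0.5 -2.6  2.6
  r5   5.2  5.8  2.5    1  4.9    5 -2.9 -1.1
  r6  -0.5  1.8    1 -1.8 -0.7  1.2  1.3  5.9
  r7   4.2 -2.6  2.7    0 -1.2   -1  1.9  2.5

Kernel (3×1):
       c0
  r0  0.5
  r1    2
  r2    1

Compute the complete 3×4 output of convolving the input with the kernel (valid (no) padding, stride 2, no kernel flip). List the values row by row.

Output[0,0]: The receptive field on the input at this output position is [1.8 / -0.6 / 2.7]. Elementwise product with the kernel and sum: 1.8·0.5 + -0.6·2 + 2.7·1.
Output[0,1]: The receptive field on the input at this output position is [-1.4 / -0.1 / 3.3]. Elementwise product with the kernel and sum: -1.4·0.5 + -0.1·2 + 3.3·1.

2.4 2.4 -1.65 -5.55
1.75 6.95 2 1.8
11.6 5.95 9.7 -5.8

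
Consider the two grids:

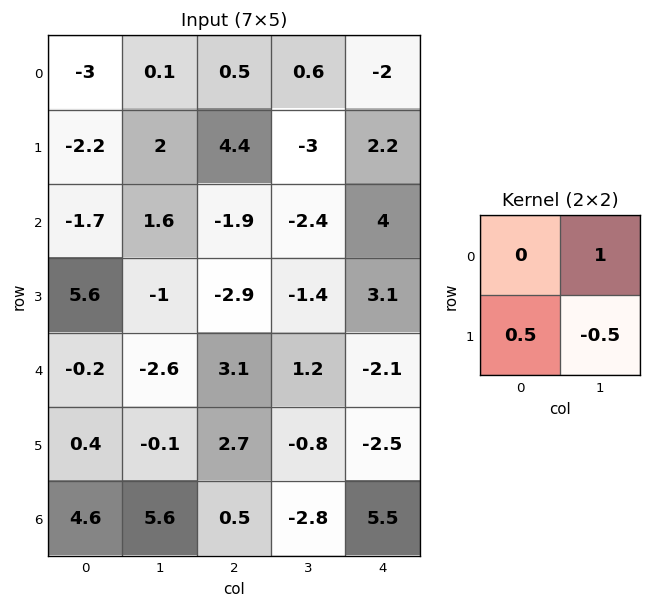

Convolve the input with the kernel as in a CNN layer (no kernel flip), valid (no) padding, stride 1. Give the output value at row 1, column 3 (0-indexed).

The receptive field on the input at this output position is [-3 2.2 / -2.4 4]. Elementwise product with the kernel and sum: 2.2·1 + -2.4·0.5 + 4·-0.5.

-1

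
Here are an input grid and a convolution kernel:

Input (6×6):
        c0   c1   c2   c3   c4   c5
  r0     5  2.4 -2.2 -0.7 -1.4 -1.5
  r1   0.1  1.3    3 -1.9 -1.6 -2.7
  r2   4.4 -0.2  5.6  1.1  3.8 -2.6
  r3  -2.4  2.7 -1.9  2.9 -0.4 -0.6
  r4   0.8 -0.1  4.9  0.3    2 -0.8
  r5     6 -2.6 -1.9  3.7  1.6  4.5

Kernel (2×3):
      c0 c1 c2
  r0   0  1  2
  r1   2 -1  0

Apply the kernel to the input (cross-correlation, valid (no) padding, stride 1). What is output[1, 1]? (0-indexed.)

The receptive field on the input at this output position is [1.3 3 -1.9 / -0.2 5.6 1.1]. Elementwise product with the kernel and sum: 3·1 + -1.9·2 + -0.2·2 + 5.6·-1.

-6.8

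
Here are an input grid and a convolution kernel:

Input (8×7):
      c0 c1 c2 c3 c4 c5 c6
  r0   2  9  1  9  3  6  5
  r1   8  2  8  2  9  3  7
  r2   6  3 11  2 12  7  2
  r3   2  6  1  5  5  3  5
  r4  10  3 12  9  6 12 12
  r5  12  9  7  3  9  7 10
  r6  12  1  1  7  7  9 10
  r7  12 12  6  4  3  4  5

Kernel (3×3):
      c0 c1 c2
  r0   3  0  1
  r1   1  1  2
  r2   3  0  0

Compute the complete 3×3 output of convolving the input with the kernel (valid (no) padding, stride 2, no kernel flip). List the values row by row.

Output[0,0]: The receptive field on the input at this output position is [2 9 1 / 8 2 8 / 6 3 11]. Elementwise product with the kernel and sum: 2·3 + 1·1 + 8·1 + 2·1 + 8·2 + 6·3.

51 67 76
69 97 74
113 73 87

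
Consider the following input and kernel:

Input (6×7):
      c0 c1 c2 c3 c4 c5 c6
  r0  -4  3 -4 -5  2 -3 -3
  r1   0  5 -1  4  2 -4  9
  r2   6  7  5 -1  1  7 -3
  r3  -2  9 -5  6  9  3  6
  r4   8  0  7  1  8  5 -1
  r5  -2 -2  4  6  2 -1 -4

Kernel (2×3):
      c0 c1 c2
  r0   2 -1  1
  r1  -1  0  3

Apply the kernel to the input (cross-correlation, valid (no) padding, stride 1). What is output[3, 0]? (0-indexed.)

The receptive field on the input at this output position is [-2 9 -5 / 8 0 7]. Elementwise product with the kernel and sum: -2·2 + 9·-1 + -5·1 + 8·-1 + 7·3.

-5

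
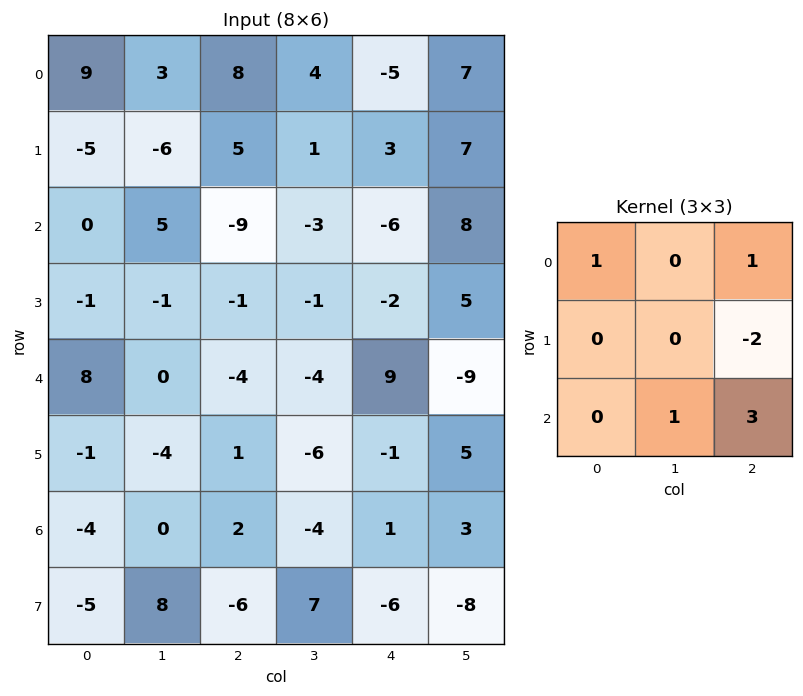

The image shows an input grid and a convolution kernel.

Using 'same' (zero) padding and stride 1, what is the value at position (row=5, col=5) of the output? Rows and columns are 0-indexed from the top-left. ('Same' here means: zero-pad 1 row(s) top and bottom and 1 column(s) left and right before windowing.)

12

The receptive field on the zero-padded input at this output position is [9 -9 0 / -1 5 0 / 1 3 0]. Elementwise product with the kernel and sum: 9·1 + 0·1 + 0·-2 + 3·1 + 0·3.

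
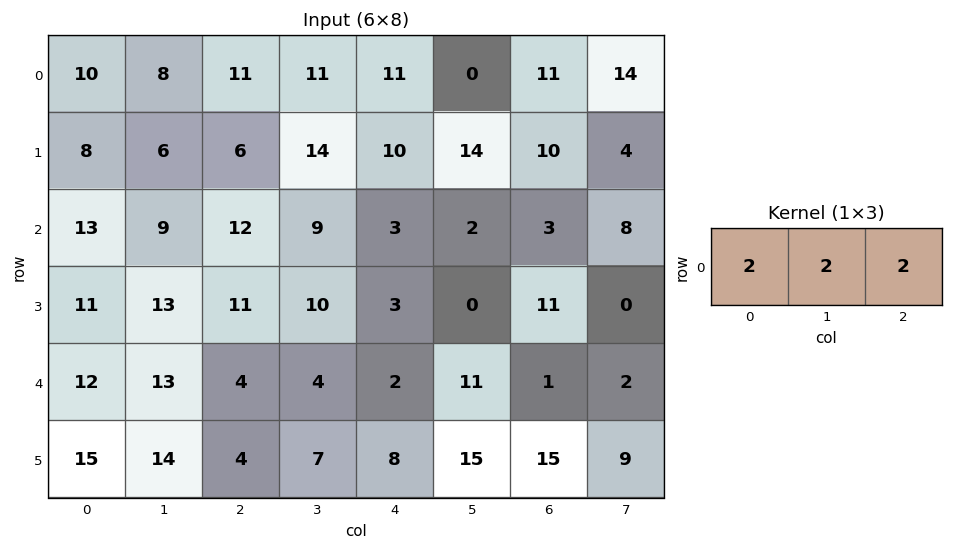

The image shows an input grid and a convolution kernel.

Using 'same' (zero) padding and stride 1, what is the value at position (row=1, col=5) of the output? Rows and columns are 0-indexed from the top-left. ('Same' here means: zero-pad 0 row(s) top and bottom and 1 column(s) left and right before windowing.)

68

The receptive field on the zero-padded input at this output position is [10 14 10]. Elementwise product with the kernel and sum: 10·2 + 14·2 + 10·2.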